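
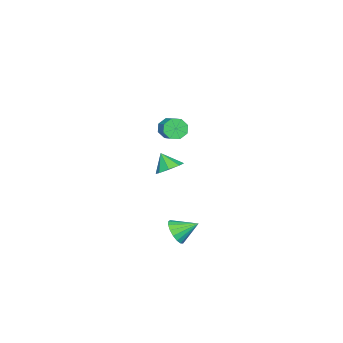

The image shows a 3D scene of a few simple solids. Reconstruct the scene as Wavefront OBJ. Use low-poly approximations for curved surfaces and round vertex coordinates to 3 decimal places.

v -4.215 -4.235 0.728
v -3.84 -4.845 1.148
v -3.109 -4.035 1.672
v -3.485 -3.425 1.252
v -3.564 -4.73 0.587
v -2.834 -3.92 1.111
v -3.67 -4.326 0.109
v -2.94 -3.516 0.633
v -4.095 -3.868 -0.007
v -3.365 -3.058 0.517
v -4.591 -3.625 0.308
v -3.86 -2.815 0.832
v -4.866 -3.74 0.869
v -4.136 -2.93 1.393
v -4.76 -4.144 1.347
v -4.03 -3.334 1.871
v -4.335 -4.602 1.463
v -3.605 -3.792 1.987
v 4.066 0.38 2.736
v 4.921 0.175 2.757
v 3.874 -0.32 3.704
v 4.778 0.722 3.124
v 4.217 1.068 3.263
v 3.568 1.011 3.094
v 3.21 0.585 2.715
v 3.354 0.039 2.348
v 3.914 -0.308 2.208
v 4.563 -0.251 2.378
v 4.23 0.868 -2.33
v 4.95 0.873 -1.774
v 3.65 2.012 -1.59
v 5.066 1.141 -2.098
v 4.99 1.347 -2.474
v 4.74 1.443 -2.818
v 4.373 1.407 -3.05
v 3.973 1.248 -3.117
v 3.632 1.002 -3.003
v 3.428 0.725 -2.736
v 3.407 0.481 -2.376
v 3.575 0.326 -2.005
v 3.893 0.295 -1.709
v 4.288 0.396 -1.555
v 4.669 0.604 -1.578
f 2 1 5
f 2 5 3
f 3 5 6
f 3 6 4
f 5 1 7
f 5 7 6
f 6 7 8
f 6 8 4
f 7 1 9
f 7 9 8
f 8 9 10
f 8 10 4
f 9 1 11
f 9 11 10
f 10 11 12
f 10 12 4
f 11 1 13
f 11 13 12
f 12 13 14
f 12 14 4
f 13 1 15
f 13 15 14
f 14 15 16
f 14 16 4
f 15 1 17
f 15 17 16
f 16 17 18
f 16 18 4
f 17 1 2
f 17 2 18
f 18 2 3
f 18 3 4
f 20 19 22
f 20 22 21
f 22 19 23
f 22 23 21
f 23 19 24
f 23 24 21
f 24 19 25
f 24 25 21
f 25 19 26
f 25 26 21
f 26 19 27
f 26 27 21
f 27 19 28
f 27 28 21
f 28 19 20
f 28 20 21
f 30 29 32
f 30 32 31
f 32 29 33
f 32 33 31
f 33 29 34
f 33 34 31
f 34 29 35
f 34 35 31
f 35 29 36
f 35 36 31
f 36 29 37
f 36 37 31
f 37 29 38
f 37 38 31
f 38 29 39
f 38 39 31
f 39 29 40
f 39 40 31
f 40 29 41
f 40 41 31
f 41 29 42
f 41 42 31
f 42 29 43
f 42 43 31
f 43 29 30
f 43 30 31



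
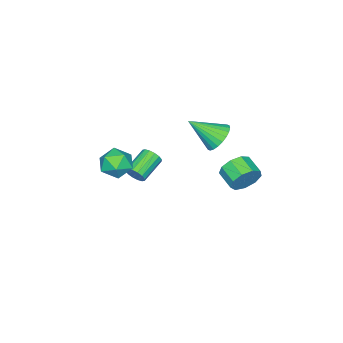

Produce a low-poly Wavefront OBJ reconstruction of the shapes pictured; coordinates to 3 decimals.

v -2.883 1.626 -3.77
v -2.392 1.679 -3.006
v -2.846 0.686 -2.645
v -3.337 0.634 -3.41
v -2.941 1.96 -2.926
v -3.396 0.967 -2.565
v -3.464 2.085 -3.24
v -3.918 1.092 -2.88
v -3.714 1.995 -3.803
v -4.169 1.002 -3.443
v -3.576 1.733 -4.351
v -4.03 0.74 -3.99
v -3.113 1.421 -4.626
v -3.567 0.428 -4.266
v -2.543 1.205 -4.502
v -2.997 0.212 -4.141
v -2.131 1.187 -4.035
v -2.586 0.194 -3.674
v -2.072 1.374 -3.444
v -2.526 0.381 -3.083
v 2.423 -1.532 0.198
v 3.097 -0.952 -0.093
v 3.363 -2.708 0.033
v 4.037 -2.128 -0.258
v 3.755 -2.106 0.634
v 3.174 -1.38 0.736
v 3.286 -2.28 -0.796
v 2.705 -1.554 -0.694
v 3.631 -1.415 -0.708
v 3.92 -1.307 0.176
v 2.54 -2.353 -0.236
v 2.829 -2.245 0.648
v -3.016 -0.139 -1.36
v -2.238 -0.118 -1.852
v -2.244 -1.461 -0.2
v -2.173 0.136 -1.607
v -2.236 0.348 -1.324
v -2.418 0.485 -1.046
v -2.69 0.528 -0.817
v -3.013 0.469 -0.67
v -3.335 0.317 -0.628
v -3.609 0.096 -0.698
v -3.793 -0.161 -0.868
v -3.858 -0.415 -1.114
v -3.795 -0.627 -1.397
v -3.614 -0.764 -1.674
v -3.341 -0.807 -1.904
v -3.019 -0.748 -2.051
v -2.696 -0.596 -2.092
v -2.422 -0.375 -2.023
v 0.393 -2.827 -3.26
v 0.596 -2.515 -2.802
v -0.81 -2.482 -2.201
v -1.013 -2.793 -2.66
v 0.513 -2.307 -3.009
v -0.894 -2.273 -2.408
v 0.398 -2.237 -3.283
v -1.009 -2.204 -2.682
v 0.281 -2.326 -3.551
v -1.126 -2.292 -2.95
v 0.195 -2.549 -3.741
v -1.212 -2.515 -3.14
v 0.161 -2.846 -3.803
v -1.245 -2.813 -3.202
v 0.19 -3.138 -3.719
v -1.216 -3.105 -3.118
v 0.274 -3.347 -3.512
v -1.133 -3.313 -2.911
v 0.389 -3.416 -3.238
v -1.018 -3.383 -2.637
v 0.506 -3.328 -2.97
v -0.901 -3.294 -2.369
v 0.592 -3.105 -2.78
v -0.815 -3.071 -2.179
v 0.625 -2.807 -2.718
v -0.781 -2.774 -2.117
f 2 1 5
f 2 5 3
f 3 5 6
f 3 6 4
f 5 1 7
f 5 7 6
f 6 7 8
f 6 8 4
f 7 1 9
f 7 9 8
f 8 9 10
f 8 10 4
f 9 1 11
f 9 11 10
f 10 11 12
f 10 12 4
f 11 1 13
f 11 13 12
f 12 13 14
f 12 14 4
f 13 1 15
f 13 15 14
f 14 15 16
f 14 16 4
f 15 1 17
f 15 17 16
f 16 17 18
f 16 18 4
f 17 1 19
f 17 19 18
f 18 19 20
f 18 20 4
f 19 1 2
f 19 2 20
f 20 2 3
f 20 3 4
f 21 32 26
f 21 26 22
f 21 22 28
f 21 28 31
f 21 31 32
f 22 26 30
f 26 32 25
f 32 31 23
f 31 28 27
f 28 22 29
f 24 30 25
f 24 25 23
f 24 23 27
f 24 27 29
f 24 29 30
f 25 30 26
f 23 25 32
f 27 23 31
f 29 27 28
f 30 29 22
f 34 33 36
f 34 36 35
f 36 33 37
f 36 37 35
f 37 33 38
f 37 38 35
f 38 33 39
f 38 39 35
f 39 33 40
f 39 40 35
f 40 33 41
f 40 41 35
f 41 33 42
f 41 42 35
f 42 33 43
f 42 43 35
f 43 33 44
f 43 44 35
f 44 33 45
f 44 45 35
f 45 33 46
f 45 46 35
f 46 33 47
f 46 47 35
f 47 33 48
f 47 48 35
f 48 33 49
f 48 49 35
f 49 33 50
f 49 50 35
f 50 33 34
f 50 34 35
f 52 51 55
f 52 55 53
f 53 55 56
f 53 56 54
f 55 51 57
f 55 57 56
f 56 57 58
f 56 58 54
f 57 51 59
f 57 59 58
f 58 59 60
f 58 60 54
f 59 51 61
f 59 61 60
f 60 61 62
f 60 62 54
f 61 51 63
f 61 63 62
f 62 63 64
f 62 64 54
f 63 51 65
f 63 65 64
f 64 65 66
f 64 66 54
f 65 51 67
f 65 67 66
f 66 67 68
f 66 68 54
f 67 51 69
f 67 69 68
f 68 69 70
f 68 70 54
f 69 51 71
f 69 71 70
f 70 71 72
f 70 72 54
f 71 51 73
f 71 73 72
f 72 73 74
f 72 74 54
f 73 51 75
f 73 75 74
f 74 75 76
f 74 76 54
f 75 51 52
f 75 52 76
f 76 52 53
f 76 53 54



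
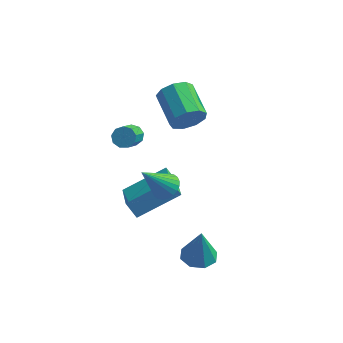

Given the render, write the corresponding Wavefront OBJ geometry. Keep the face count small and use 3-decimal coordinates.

v 0.512 -3.326 -0.268
v 1.066 -3.648 -0.108
v -0.312 -4.034 1.168
v 1.098 -3.426 0.019
v 1.041 -3.19 0.103
v 0.903 -2.974 0.13
v 0.706 -2.812 0.097
v 0.479 -2.728 0.008
v 0.257 -2.735 -0.123
v 0.074 -2.832 -0.276
v -0.042 -3.005 -0.427
v -0.074 -3.226 -0.555
v -0.017 -3.463 -0.639
v 0.121 -3.679 -0.666
v 0.318 -3.841 -0.633
v 0.545 -3.925 -0.544
v 0.767 -3.918 -0.413
v 0.949 -3.82 -0.26
v -0.744 -3.344 -2.747
v -1.252 -3.203 -2.043
v -1.339 -1.823 -3.481
v -1.847 -1.682 -2.776
v 0.867 -2.258 -1.804
v 0.359 -2.117 -1.099
v 0.272 -0.737 -2.537
v -0.236 -0.596 -1.833
v 0.383 0.738 0.392
v 0.847 0.788 1.102
v -0.12 2.132 1.639
v -0.583 2.082 0.928
v 1.081 1.122 0.688
v 0.115 2.466 1.225
v 0.989 1.276 0.135
v 0.023 2.62 0.672
v 0.613 1.179 -0.298
v -0.353 2.523 0.239
v 0.13 0.875 -0.408
v -0.837 2.219 0.129
v -0.235 0.507 -0.144
v -1.201 1.851 0.392
v -0.311 0.248 0.37
v -1.277 1.591 0.907
v -0.062 0.217 0.895
v -1.028 1.561 1.432
v 0.396 0.431 1.184
v -0.571 1.774 1.721
v -1.669 -0.789 0.243
v -1.167 -0.894 0.107
v -1.15 -2.096 1.101
v -1.651 -1.991 1.237
v -1.175 -0.663 0.387
v -1.157 -1.865 1.381
v -1.413 -0.491 0.599
v -1.395 -1.693 1.593
v -1.771 -0.458 0.644
v -1.753 -1.661 1.639
v -2.082 -0.581 0.502
v -2.064 -1.783 1.496
v -2.199 -0.8 0.239
v -2.181 -2.002 1.233
v -2.068 -1.015 -0.023
v -2.05 -2.217 0.971
v -1.751 -1.123 -0.16
v -1.733 -2.325 0.834
v -1.395 -1.076 -0.109
v -1.377 -2.278 0.885
v 1.983 -3.638 -4.368
v 2.654 -3.205 -4.409
v 2.097 -3.662 -2.732
v 2.152 -2.856 -4.369
v 1.551 -2.966 -4.328
v 1.203 -3.469 -4.311
v 1.311 -4.071 -4.327
v 1.813 -4.42 -4.367
v 2.414 -4.311 -4.408
v 2.763 -3.807 -4.425
f 2 1 4
f 2 4 3
f 4 1 5
f 4 5 3
f 5 1 6
f 5 6 3
f 6 1 7
f 6 7 3
f 7 1 8
f 7 8 3
f 8 1 9
f 8 9 3
f 9 1 10
f 9 10 3
f 10 1 11
f 10 11 3
f 11 1 12
f 11 12 3
f 12 1 13
f 12 13 3
f 13 1 14
f 13 14 3
f 14 1 15
f 14 15 3
f 15 1 16
f 15 16 3
f 16 1 17
f 16 17 3
f 17 1 18
f 17 18 3
f 18 1 2
f 18 2 3
f 20 22 19
f 23 20 19
f 19 22 21
f 21 23 19
f 20 26 22
f 24 20 23
f 24 26 20
f 22 26 21
f 25 23 21
f 21 26 25
f 25 24 23
f 26 24 25
f 28 27 31
f 28 31 29
f 29 31 32
f 29 32 30
f 31 27 33
f 31 33 32
f 32 33 34
f 32 34 30
f 33 27 35
f 33 35 34
f 34 35 36
f 34 36 30
f 35 27 37
f 35 37 36
f 36 37 38
f 36 38 30
f 37 27 39
f 37 39 38
f 38 39 40
f 38 40 30
f 39 27 41
f 39 41 40
f 40 41 42
f 40 42 30
f 41 27 43
f 41 43 42
f 42 43 44
f 42 44 30
f 43 27 45
f 43 45 44
f 44 45 46
f 44 46 30
f 45 27 28
f 45 28 46
f 46 28 29
f 46 29 30
f 48 47 51
f 48 51 49
f 49 51 52
f 49 52 50
f 51 47 53
f 51 53 52
f 52 53 54
f 52 54 50
f 53 47 55
f 53 55 54
f 54 55 56
f 54 56 50
f 55 47 57
f 55 57 56
f 56 57 58
f 56 58 50
f 57 47 59
f 57 59 58
f 58 59 60
f 58 60 50
f 59 47 61
f 59 61 60
f 60 61 62
f 60 62 50
f 61 47 63
f 61 63 62
f 62 63 64
f 62 64 50
f 63 47 65
f 63 65 64
f 64 65 66
f 64 66 50
f 65 47 48
f 65 48 66
f 66 48 49
f 66 49 50
f 68 67 70
f 68 70 69
f 70 67 71
f 70 71 69
f 71 67 72
f 71 72 69
f 72 67 73
f 72 73 69
f 73 67 74
f 73 74 69
f 74 67 75
f 74 75 69
f 75 67 76
f 75 76 69
f 76 67 68
f 76 68 69



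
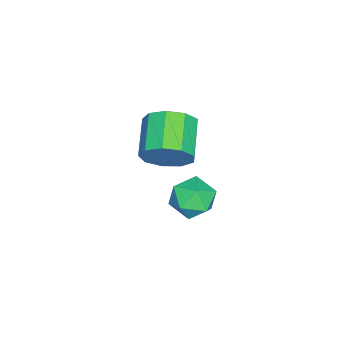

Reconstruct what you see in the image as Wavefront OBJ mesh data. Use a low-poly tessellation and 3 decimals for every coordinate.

v -1.885 -2.886 1.432
v -1.395 -3.55 2.081
v -2.925 -3.998 2.778
v -3.415 -3.334 2.128
v -1.446 -2.901 2.385
v -2.976 -3.349 3.082
v -1.703 -2.246 2.243
v -3.233 -2.693 2.94
v -2.044 -1.89 1.722
v -3.575 -2.337 2.418
v -2.311 -2 1.064
v -3.842 -2.448 1.761
v -2.379 -2.525 0.578
v -3.909 -2.973 1.275
v -2.215 -3.219 0.492
v -3.746 -3.667 1.189
v -1.897 -3.757 0.845
v -3.427 -4.205 1.542
v -1.573 -3.888 1.473
v -3.103 -4.336 2.17
v 0.875 0.008 3.108
v 1.743 -0.032 2.792
v 0.697 -1.448 2.808
v 1.565 -1.488 2.492
v 1.407 -1.361 3.394
v 1.517 -0.461 3.58
v 0.923 -1.019 2.02
v 1.033 -0.119 2.206
v 1.773 -0.667 2.119
v 2.072 -0.879 2.969
v 0.368 -0.601 2.631
v 0.667 -0.813 3.481
f 2 1 5
f 2 5 3
f 3 5 6
f 3 6 4
f 5 1 7
f 5 7 6
f 6 7 8
f 6 8 4
f 7 1 9
f 7 9 8
f 8 9 10
f 8 10 4
f 9 1 11
f 9 11 10
f 10 11 12
f 10 12 4
f 11 1 13
f 11 13 12
f 12 13 14
f 12 14 4
f 13 1 15
f 13 15 14
f 14 15 16
f 14 16 4
f 15 1 17
f 15 17 16
f 16 17 18
f 16 18 4
f 17 1 19
f 17 19 18
f 18 19 20
f 18 20 4
f 19 1 2
f 19 2 20
f 20 2 3
f 20 3 4
f 21 32 26
f 21 26 22
f 21 22 28
f 21 28 31
f 21 31 32
f 22 26 30
f 26 32 25
f 32 31 23
f 31 28 27
f 28 22 29
f 24 30 25
f 24 25 23
f 24 23 27
f 24 27 29
f 24 29 30
f 25 30 26
f 23 25 32
f 27 23 31
f 29 27 28
f 30 29 22



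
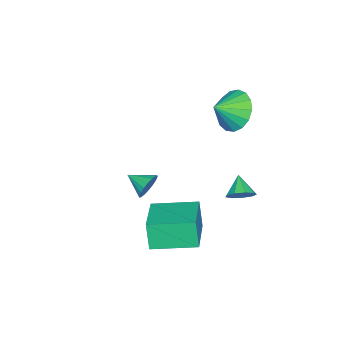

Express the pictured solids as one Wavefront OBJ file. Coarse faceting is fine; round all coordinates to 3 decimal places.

v 2.053 1.458 -3.26
v 1.832 1.193 -1.965
v 1.244 3.272 -3.027
v 1.022 3.007 -1.732
v 3.978 2.253 -2.768
v 3.756 1.988 -1.473
v 3.168 4.067 -2.535
v 2.947 3.802 -1.24
v -0.174 0.022 -2.82
v 0.174 0.19 -2.26
v -0.226 -1.002 -2.48
v -0.113 0.232 -2.176
v -0.413 0.233 -2.219
v -0.665 0.192 -2.381
v -0.82 0.118 -2.63
v -0.847 0.024 -2.917
v -0.741 -0.07 -3.184
v -0.522 -0.146 -3.379
v -0.235 -0.188 -3.464
v 0.065 -0.189 -3.42
v 0.317 -0.148 -3.258
v 0.472 -0.074 -3.009
v 0.499 0.02 -2.723
v 0.393 0.114 -2.456
v -2.152 3.029 1.813
v -1.852 2.516 0.912
v -1.328 2.471 2.407
v -1.562 2.944 0.913
v -1.408 3.391 1.119
v -1.424 3.756 1.485
v -1.607 3.955 1.926
v -1.915 3.941 2.341
v -2.277 3.719 2.635
v -2.611 3.338 2.741
v -2.84 2.887 2.634
v -2.911 2.469 2.339
v -2.809 2.179 1.924
v -2.556 2.084 1.483
v -2.211 2.205 1.118
v -1.29 3.818 -2.787
v -0.809 3.738 -2.327
v -1.99 3.362 -2.133
v -1.017 4.142 -2.268
v -1.352 4.394 -2.451
v -1.659 4.377 -2.792
v -1.793 4.098 -3.13
v -1.691 3.688 -3.307
v -1.402 3.338 -3.241
v -1.061 3.213 -2.962
v -0.826 3.371 -2.601
f 2 4 1
f 5 2 1
f 1 4 3
f 3 5 1
f 2 8 4
f 6 2 5
f 6 8 2
f 4 8 3
f 7 5 3
f 3 8 7
f 7 6 5
f 8 6 7
f 10 9 12
f 10 12 11
f 12 9 13
f 12 13 11
f 13 9 14
f 13 14 11
f 14 9 15
f 14 15 11
f 15 9 16
f 15 16 11
f 16 9 17
f 16 17 11
f 17 9 18
f 17 18 11
f 18 9 19
f 18 19 11
f 19 9 20
f 19 20 11
f 20 9 21
f 20 21 11
f 21 9 22
f 21 22 11
f 22 9 23
f 22 23 11
f 23 9 24
f 23 24 11
f 24 9 10
f 24 10 11
f 26 25 28
f 26 28 27
f 28 25 29
f 28 29 27
f 29 25 30
f 29 30 27
f 30 25 31
f 30 31 27
f 31 25 32
f 31 32 27
f 32 25 33
f 32 33 27
f 33 25 34
f 33 34 27
f 34 25 35
f 34 35 27
f 35 25 36
f 35 36 27
f 36 25 37
f 36 37 27
f 37 25 38
f 37 38 27
f 38 25 39
f 38 39 27
f 39 25 26
f 39 26 27
f 41 40 43
f 41 43 42
f 43 40 44
f 43 44 42
f 44 40 45
f 44 45 42
f 45 40 46
f 45 46 42
f 46 40 47
f 46 47 42
f 47 40 48
f 47 48 42
f 48 40 49
f 48 49 42
f 49 40 50
f 49 50 42
f 50 40 41
f 50 41 42



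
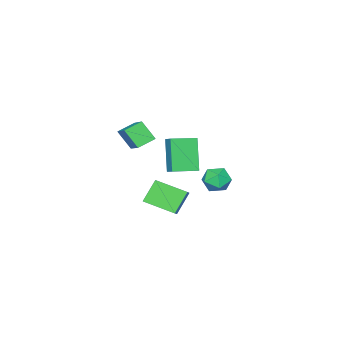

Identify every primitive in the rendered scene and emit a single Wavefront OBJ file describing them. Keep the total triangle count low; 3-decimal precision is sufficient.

v -2.45 -4.65 -1.781
v -1.744 -4.206 -1.229
v -3.068 -2.967 -2.345
v -2.363 -2.523 -1.793
v -1.477 -4.697 -2.987
v -0.772 -4.253 -2.435
v -2.096 -3.014 -3.551
v -1.39 -2.57 -2.999
v -0.302 -0.4 1.505
v -1.037 -1.13 3.297
v 0.039 0.231 1.902
v -0.696 -0.499 3.694
v 0.896 -1.161 1.686
v 0.161 -1.891 3.478
v 1.237 -0.53 2.083
v 0.502 -1.26 3.875
v 1.075 -3.409 2.649
v 1.188 -4.211 3.654
v 0.188 -3.023 3.057
v 0.301 -3.824 4.062
v 2.199 -1.936 3.698
v 2.312 -2.737 4.703
v 1.312 -1.549 4.106
v 1.425 -2.351 5.111
v -3.326 -1.205 -0.398
v -2.839 -1.755 -0.924
v -4.501 -1.445 -1.236
v -4.014 -1.995 -1.762
v -4.218 -2.242 -0.917
v -3.492 -2.094 -0.399
v -3.848 -1.106 -1.761
v -3.122 -0.958 -1.243
v -3.161 -1.693 -1.767
v -3.39 -2.396 -1.246
v -3.95 -0.804 -0.914
v -4.179 -1.507 -0.393
f 2 4 1
f 5 2 1
f 1 4 3
f 3 5 1
f 2 8 4
f 6 2 5
f 6 8 2
f 4 8 3
f 7 5 3
f 3 8 7
f 7 6 5
f 8 6 7
f 10 12 9
f 13 10 9
f 9 12 11
f 11 13 9
f 10 16 12
f 14 10 13
f 14 16 10
f 12 16 11
f 15 13 11
f 11 16 15
f 15 14 13
f 16 14 15
f 18 20 17
f 21 18 17
f 17 20 19
f 19 21 17
f 18 24 20
f 22 18 21
f 22 24 18
f 20 24 19
f 23 21 19
f 19 24 23
f 23 22 21
f 24 22 23
f 25 36 30
f 25 30 26
f 25 26 32
f 25 32 35
f 25 35 36
f 26 30 34
f 30 36 29
f 36 35 27
f 35 32 31
f 32 26 33
f 28 34 29
f 28 29 27
f 28 27 31
f 28 31 33
f 28 33 34
f 29 34 30
f 27 29 36
f 31 27 35
f 33 31 32
f 34 33 26



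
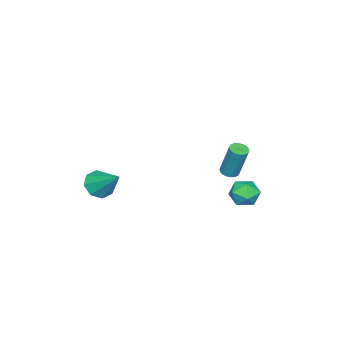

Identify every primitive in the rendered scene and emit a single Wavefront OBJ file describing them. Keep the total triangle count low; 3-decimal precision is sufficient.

v 0.768 2.9 0.681
v 1.026 3.335 0.522
v 1.19 3.954 2.48
v 0.932 3.52 2.639
v 0.8 3.404 0.519
v 0.965 4.023 2.477
v 0.568 3.373 0.548
v 0.733 3.992 2.506
v 0.376 3.249 0.604
v 0.54 3.868 2.562
v 0.261 3.055 0.675
v 0.425 3.674 2.632
v 0.247 2.831 0.747
v 0.411 3.45 2.705
v 0.335 2.621 0.806
v 0.5 3.24 2.764
v 0.51 2.466 0.84
v 0.674 3.085 2.798
v 0.735 2.397 0.843
v 0.9 3.016 2.801
v 0.967 2.428 0.814
v 1.132 3.047 2.772
v 1.16 2.552 0.758
v 1.324 3.171 2.716
v 1.275 2.746 0.688
v 1.439 3.365 2.645
v 1.289 2.97 0.615
v 1.453 3.589 2.573
v 1.2 3.18 0.556
v 1.365 3.799 2.514
v 2.037 -4.195 -1.726
v 2.515 -3.75 -2.431
v 2.603 -2.625 -0.354
v 1.813 -3.535 -2.387
v 1.243 -3.707 -1.957
v 1.138 -4.164 -1.391
v 1.56 -4.639 -1.022
v 2.262 -4.854 -1.065
v 2.832 -4.682 -1.496
v 2.937 -4.225 -2.062
v -2.053 2.907 -1.678
v -1.531 3.641 -2.005
v -1.149 1.919 -2.455
v -0.627 2.653 -2.782
v -0.595 2.417 -1.855
v -1.153 3.028 -1.375
v -1.527 2.532 -3.085
v -2.085 3.143 -2.605
v -1.207 3.409 -2.874
v -0.63 3.338 -2.114
v -2.05 2.222 -2.346
v -1.473 2.151 -1.586
f 2 1 5
f 2 5 3
f 3 5 6
f 3 6 4
f 5 1 7
f 5 7 6
f 6 7 8
f 6 8 4
f 7 1 9
f 7 9 8
f 8 9 10
f 8 10 4
f 9 1 11
f 9 11 10
f 10 11 12
f 10 12 4
f 11 1 13
f 11 13 12
f 12 13 14
f 12 14 4
f 13 1 15
f 13 15 14
f 14 15 16
f 14 16 4
f 15 1 17
f 15 17 16
f 16 17 18
f 16 18 4
f 17 1 19
f 17 19 18
f 18 19 20
f 18 20 4
f 19 1 21
f 19 21 20
f 20 21 22
f 20 22 4
f 21 1 23
f 21 23 22
f 22 23 24
f 22 24 4
f 23 1 25
f 23 25 24
f 24 25 26
f 24 26 4
f 25 1 27
f 25 27 26
f 26 27 28
f 26 28 4
f 27 1 29
f 27 29 28
f 28 29 30
f 28 30 4
f 29 1 2
f 29 2 30
f 30 2 3
f 30 3 4
f 32 31 34
f 32 34 33
f 34 31 35
f 34 35 33
f 35 31 36
f 35 36 33
f 36 31 37
f 36 37 33
f 37 31 38
f 37 38 33
f 38 31 39
f 38 39 33
f 39 31 40
f 39 40 33
f 40 31 32
f 40 32 33
f 41 52 46
f 41 46 42
f 41 42 48
f 41 48 51
f 41 51 52
f 42 46 50
f 46 52 45
f 52 51 43
f 51 48 47
f 48 42 49
f 44 50 45
f 44 45 43
f 44 43 47
f 44 47 49
f 44 49 50
f 45 50 46
f 43 45 52
f 47 43 51
f 49 47 48
f 50 49 42



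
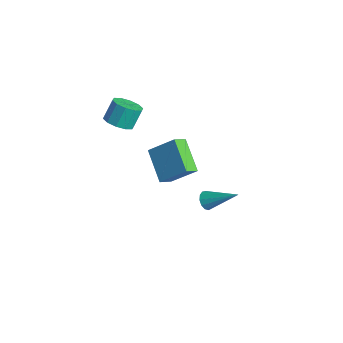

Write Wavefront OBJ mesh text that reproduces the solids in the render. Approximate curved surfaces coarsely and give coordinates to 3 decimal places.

v -3.36 -3.584 2.716
v -2.573 -3.189 2.588
v -2.733 -2.502 3.715
v -3.52 -2.896 3.844
v -2.959 -2.881 2.345
v -3.119 -2.194 3.473
v -3.498 -2.842 2.244
v -3.659 -2.155 3.372
v -3.985 -3.086 2.324
v -4.145 -2.399 3.451
v -4.232 -3.52 2.553
v -4.393 -2.833 3.681
v -4.147 -3.978 2.845
v -4.307 -3.291 3.972
v -3.761 -4.286 3.087
v -3.921 -3.599 4.215
v -3.221 -4.325 3.188
v -3.382 -3.638 4.316
v -2.735 -4.081 3.109
v -2.895 -3.394 4.236
v -2.487 -3.647 2.879
v -2.648 -2.96 4.007
v -1.988 -1.134 -2.561
v -1.795 -1.972 -2.031
v -3.8 -0.803 -1.377
v -3.607 -1.64 -0.847
v -0.953 -0.08 -1.273
v -0.76 -0.917 -0.743
v -2.765 0.252 -0.089
v -2.572 -0.586 0.441
v 3.12 -2.068 0.601
v 3.553 -2.429 0.427
v 4.46 -0.992 1.699
v 3.54 -2.184 0.203
v 3.393 -1.902 0.105
v 3.16 -1.673 0.164
v 2.914 -1.569 0.362
v 2.734 -1.623 0.636
v 2.676 -1.819 0.899
v 2.759 -2.094 1.066
v 2.956 -2.36 1.086
v 3.206 -2.534 0.952
v 3.428 -2.56 0.706
f 2 1 5
f 2 5 3
f 3 5 6
f 3 6 4
f 5 1 7
f 5 7 6
f 6 7 8
f 6 8 4
f 7 1 9
f 7 9 8
f 8 9 10
f 8 10 4
f 9 1 11
f 9 11 10
f 10 11 12
f 10 12 4
f 11 1 13
f 11 13 12
f 12 13 14
f 12 14 4
f 13 1 15
f 13 15 14
f 14 15 16
f 14 16 4
f 15 1 17
f 15 17 16
f 16 17 18
f 16 18 4
f 17 1 19
f 17 19 18
f 18 19 20
f 18 20 4
f 19 1 21
f 19 21 20
f 20 21 22
f 20 22 4
f 21 1 2
f 21 2 22
f 22 2 3
f 22 3 4
f 24 26 23
f 27 24 23
f 23 26 25
f 25 27 23
f 24 30 26
f 28 24 27
f 28 30 24
f 26 30 25
f 29 27 25
f 25 30 29
f 29 28 27
f 30 28 29
f 32 31 34
f 32 34 33
f 34 31 35
f 34 35 33
f 35 31 36
f 35 36 33
f 36 31 37
f 36 37 33
f 37 31 38
f 37 38 33
f 38 31 39
f 38 39 33
f 39 31 40
f 39 40 33
f 40 31 41
f 40 41 33
f 41 31 42
f 41 42 33
f 42 31 43
f 42 43 33
f 43 31 32
f 43 32 33



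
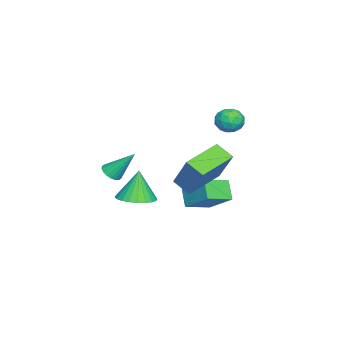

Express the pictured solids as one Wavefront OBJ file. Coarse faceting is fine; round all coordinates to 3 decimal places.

v 1.618 4.134 2.706
v 2.08 3.81 2.25
v 0.92 3.19 2.67
v 1.382 2.866 2.214
v 1.573 2.978 2.905
v 2.004 3.561 2.927
v 0.996 3.439 1.993
v 1.427 4.022 2.015
v 1.695 3.381 1.809
v 2.052 3.096 2.373
v 0.948 3.904 2.547
v 1.305 3.619 3.111
v 1.91 4.055 2.481
v 1.09 2.945 2.439
v 1.202 3.011 2.845
v 1.474 2.82 2.577
v 1.865 3.908 2.879
v 2.137 3.718 2.611
v 1.839 3.229 2.996
v 0.863 3.282 2.309
v 1.135 3.092 2.041
v 1.526 4.18 2.343
v 1.798 3.989 2.075
v 1.161 3.771 1.924
v 1.956 3.612 1.954
v 1.546 3.057 1.933
v 1.319 3.394 1.803
v 1.572 3.737 1.816
v 2.165 3.445 2.285
v 1.755 2.89 2.264
v 1.868 2.955 2.67
v 2.121 3.298 2.683
v 1.939 3.192 2.026
v 1.245 4.11 2.656
v 0.835 3.555 2.635
v 0.879 3.702 2.237
v 1.132 4.045 2.25
v 1.454 3.943 2.987
v 1.044 3.388 2.966
v 1.428 3.263 3.104
v 1.681 3.606 3.117
v 1.061 3.808 2.894
v 3.153 -1.476 -0.749
v 3.551 -1.161 -0.986
v 3.067 -0.404 0.529
v 3.341 -1.065 -1.08
v 3.094 -1.051 -1.109
v 2.859 -1.121 -1.067
v 2.682 -1.261 -0.961
v 2.598 -1.443 -0.814
v 2.624 -1.632 -0.653
v 2.755 -1.79 -0.512
v 2.965 -1.886 -0.418
v 3.212 -1.901 -0.389
v 3.448 -1.831 -0.431
v 3.625 -1.691 -0.537
v 3.708 -1.508 -0.684
v 3.682 -1.319 -0.845
v 4.22 2.464 -0.981
v 3.943 1.649 -0.454
v 2.454 3.318 -0.587
v 2.178 2.502 -0.06
v 5.002 3.298 0.72
v 4.726 2.482 1.247
v 3.237 4.151 1.114
v 2.96 3.336 1.641
v -0.264 0.766 -3.134
v 0.368 2.019 -2.072
v -1.286 1.652 -3.569
v -0.653 2.904 -2.507
v 0.413 1.136 -3.973
v 1.046 2.388 -2.911
v -0.608 2.021 -4.408
v 0.024 3.274 -3.346
v 2.075 -0.695 -2.836
v 2.952 -0.336 -2.628
v 1.685 -0.665 -1.244
v 2.753 -0.019 -2.683
v 2.452 0.196 -2.761
v 2.092 0.275 -2.85
v 1.731 0.206 -2.938
v 1.421 0 -3.009
v 1.211 -0.311 -3.055
v 1.133 -0.681 -3.067
v 1.198 -1.053 -3.044
v 1.396 -1.371 -2.99
v 1.698 -1.586 -2.912
v 2.057 -1.665 -2.822
v 2.419 -1.596 -2.735
v 2.729 -1.39 -2.663
v 2.939 -1.079 -2.618
v 3.017 -0.709 -2.606
f 1 38 17
f 38 12 41
f 17 41 6
f 38 41 17
f 1 17 13
f 17 6 18
f 13 18 2
f 17 18 13
f 1 13 22
f 13 2 23
f 22 23 8
f 13 23 22
f 1 22 34
f 22 8 37
f 34 37 11
f 22 37 34
f 1 34 38
f 34 11 42
f 38 42 12
f 34 42 38
f 2 18 29
f 18 6 32
f 29 32 10
f 18 32 29
f 6 41 19
f 41 12 40
f 19 40 5
f 41 40 19
f 12 42 39
f 42 11 35
f 39 35 3
f 42 35 39
f 11 37 36
f 37 8 24
f 36 24 7
f 37 24 36
f 8 23 28
f 23 2 25
f 28 25 9
f 23 25 28
f 4 30 16
f 30 10 31
f 16 31 5
f 30 31 16
f 4 16 14
f 16 5 15
f 14 15 3
f 16 15 14
f 4 14 21
f 14 3 20
f 21 20 7
f 14 20 21
f 4 21 26
f 21 7 27
f 26 27 9
f 21 27 26
f 4 26 30
f 26 9 33
f 30 33 10
f 26 33 30
f 5 31 19
f 31 10 32
f 19 32 6
f 31 32 19
f 3 15 39
f 15 5 40
f 39 40 12
f 15 40 39
f 7 20 36
f 20 3 35
f 36 35 11
f 20 35 36
f 9 27 28
f 27 7 24
f 28 24 8
f 27 24 28
f 10 33 29
f 33 9 25
f 29 25 2
f 33 25 29
f 44 43 46
f 44 46 45
f 46 43 47
f 46 47 45
f 47 43 48
f 47 48 45
f 48 43 49
f 48 49 45
f 49 43 50
f 49 50 45
f 50 43 51
f 50 51 45
f 51 43 52
f 51 52 45
f 52 43 53
f 52 53 45
f 53 43 54
f 53 54 45
f 54 43 55
f 54 55 45
f 55 43 56
f 55 56 45
f 56 43 57
f 56 57 45
f 57 43 58
f 57 58 45
f 58 43 44
f 58 44 45
f 60 62 59
f 63 60 59
f 59 62 61
f 61 63 59
f 60 66 62
f 64 60 63
f 64 66 60
f 62 66 61
f 65 63 61
f 61 66 65
f 65 64 63
f 66 64 65
f 68 70 67
f 71 68 67
f 67 70 69
f 69 71 67
f 68 74 70
f 72 68 71
f 72 74 68
f 70 74 69
f 73 71 69
f 69 74 73
f 73 72 71
f 74 72 73
f 76 75 78
f 76 78 77
f 78 75 79
f 78 79 77
f 79 75 80
f 79 80 77
f 80 75 81
f 80 81 77
f 81 75 82
f 81 82 77
f 82 75 83
f 82 83 77
f 83 75 84
f 83 84 77
f 84 75 85
f 84 85 77
f 85 75 86
f 85 86 77
f 86 75 87
f 86 87 77
f 87 75 88
f 87 88 77
f 88 75 89
f 88 89 77
f 89 75 90
f 89 90 77
f 90 75 91
f 90 91 77
f 91 75 92
f 91 92 77
f 92 75 76
f 92 76 77



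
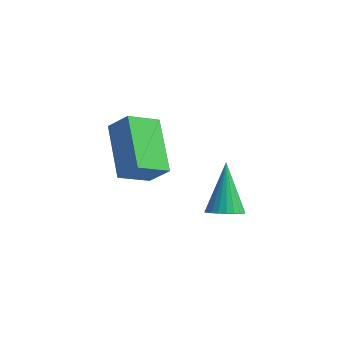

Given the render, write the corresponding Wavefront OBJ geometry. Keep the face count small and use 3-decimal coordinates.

v -2.068 0.67 -4.605
v -2.867 -0.141 -3.899
v -3.013 2.349 -3.744
v -3.812 1.537 -3.037
v -1.368 0.663 -3.823
v -2.167 -0.149 -3.116
v -2.313 2.341 -2.961
v -3.112 1.53 -2.255
v 0.937 -0.733 -3.867
v 1.539 -0.518 -3.9
v 0.563 0.513 -2.553
v 1.426 -0.374 -4.069
v 1.239 -0.283 -4.208
v 1.006 -0.262 -4.295
v 0.762 -0.312 -4.316
v 0.545 -0.426 -4.27
v 0.388 -0.587 -4.162
v 0.314 -0.771 -4.009
v 0.335 -0.948 -3.835
v 0.448 -1.093 -3.665
v 0.635 -1.183 -3.527
v 0.868 -1.205 -3.44
v 1.112 -1.155 -3.418
v 1.329 -1.04 -3.465
v 1.486 -0.879 -3.573
v 1.56 -0.696 -3.726
f 2 4 1
f 5 2 1
f 1 4 3
f 3 5 1
f 2 8 4
f 6 2 5
f 6 8 2
f 4 8 3
f 7 5 3
f 3 8 7
f 7 6 5
f 8 6 7
f 10 9 12
f 10 12 11
f 12 9 13
f 12 13 11
f 13 9 14
f 13 14 11
f 14 9 15
f 14 15 11
f 15 9 16
f 15 16 11
f 16 9 17
f 16 17 11
f 17 9 18
f 17 18 11
f 18 9 19
f 18 19 11
f 19 9 20
f 19 20 11
f 20 9 21
f 20 21 11
f 21 9 22
f 21 22 11
f 22 9 23
f 22 23 11
f 23 9 24
f 23 24 11
f 24 9 25
f 24 25 11
f 25 9 26
f 25 26 11
f 26 9 10
f 26 10 11



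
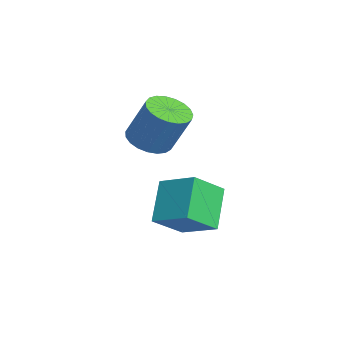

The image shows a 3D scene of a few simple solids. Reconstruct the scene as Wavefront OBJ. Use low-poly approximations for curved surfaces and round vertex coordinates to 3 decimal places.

v 2.577 -3.481 -3.15
v 1.199 -2.945 -1.701
v 1.962 -2.19 -4.211
v 0.585 -1.654 -2.761
v 3.775 -2.326 -2.439
v 2.398 -1.79 -0.989
v 3.161 -1.035 -3.499
v 1.783 -0.499 -2.05
v -1.817 -2.877 -0.794
v -0.879 -2.692 -1.177
v -0.245 -1.958 0.731
v -1.183 -2.143 1.114
v -1.081 -2.322 -1.252
v -0.447 -1.587 0.655
v -1.41 -2.048 -1.248
v -0.776 -1.313 0.659
v -1.809 -1.917 -1.166
v -1.175 -1.183 0.741
v -2.21 -1.952 -1.019
v -1.576 -1.218 0.888
v -2.543 -2.147 -0.833
v -1.909 -1.413 1.074
v -2.75 -2.469 -0.641
v -2.116 -1.735 1.267
v -2.796 -2.861 -0.475
v -2.162 -2.127 1.433
v -2.673 -3.256 -0.364
v -2.039 -2.521 1.544
v -2.401 -3.585 -0.327
v -1.768 -2.851 1.581
v -2.029 -3.792 -0.371
v -1.395 -3.058 1.536
v -1.62 -3.841 -0.488
v -0.986 -3.107 1.419
v -1.245 -3.723 -0.658
v -0.611 -2.989 1.249
v -0.969 -3.459 -0.852
v -0.335 -2.725 1.056
v -0.839 -3.094 -1.035
v -0.206 -2.36 0.872
f 2 4 1
f 5 2 1
f 1 4 3
f 3 5 1
f 2 8 4
f 6 2 5
f 6 8 2
f 4 8 3
f 7 5 3
f 3 8 7
f 7 6 5
f 8 6 7
f 10 9 13
f 10 13 11
f 11 13 14
f 11 14 12
f 13 9 15
f 13 15 14
f 14 15 16
f 14 16 12
f 15 9 17
f 15 17 16
f 16 17 18
f 16 18 12
f 17 9 19
f 17 19 18
f 18 19 20
f 18 20 12
f 19 9 21
f 19 21 20
f 20 21 22
f 20 22 12
f 21 9 23
f 21 23 22
f 22 23 24
f 22 24 12
f 23 9 25
f 23 25 24
f 24 25 26
f 24 26 12
f 25 9 27
f 25 27 26
f 26 27 28
f 26 28 12
f 27 9 29
f 27 29 28
f 28 29 30
f 28 30 12
f 29 9 31
f 29 31 30
f 30 31 32
f 30 32 12
f 31 9 33
f 31 33 32
f 32 33 34
f 32 34 12
f 33 9 35
f 33 35 34
f 34 35 36
f 34 36 12
f 35 9 37
f 35 37 36
f 36 37 38
f 36 38 12
f 37 9 39
f 37 39 38
f 38 39 40
f 38 40 12
f 39 9 10
f 39 10 40
f 40 10 11
f 40 11 12



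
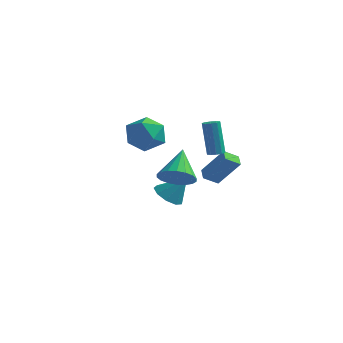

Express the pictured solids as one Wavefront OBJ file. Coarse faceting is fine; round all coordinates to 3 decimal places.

v 2.974 1.141 1.558
v 3.443 0.953 1.684
v 2.974 1.212 3.808
v 2.506 1.399 3.682
v 3.469 1.272 1.651
v 3 1.53 3.775
v 3.306 1.54 1.583
v 2.838 1.799 3.706
v 3.017 1.656 1.505
v 2.548 1.915 3.628
v 2.711 1.575 1.447
v 2.243 1.834 3.571
v 2.506 1.328 1.432
v 2.037 1.587 3.556
v 2.48 1.01 1.465
v 2.011 1.268 3.589
v 2.642 0.741 1.534
v 2.174 1 3.657
v 2.932 0.625 1.612
v 2.463 0.884 3.735
v 3.237 0.706 1.669
v 2.769 0.965 3.793
v -1.514 3.691 -3.52
v -0.704 3.842 -4.121
v -0.526 4.129 -2.08
v -1.065 4.435 -4.054
v -1.636 4.68 -3.737
v -2.15 4.463 -3.318
v -2.366 3.884 -2.993
v -2.184 3.215 -2.915
v -1.688 2.769 -3.12
v -1.111 2.754 -3.512
v -0.722 3.178 -3.907
v 0.087 -2.196 3.893
v 0.873 -2.35 2.946
v 1.127 -3.53 4.974
v 1.913 -3.684 4.027
v 1.898 -2.613 4.652
v 1.255 -1.788 3.984
v 0.745 -4.092 3.936
v 0.102 -3.267 3.268
v 1.28 -3.522 2.972
v 1.992 -2.608 3.415
v 0.008 -3.272 4.505
v 0.72 -2.358 4.948
v 2.592 1.891 -0.464
v 2.016 1.233 0.061
v 3.847 2.089 1.157
v 3.272 1.43 1.682
v 3.048 1.27 -0.742
v 2.473 0.611 -0.217
v 4.304 1.467 0.879
v 3.728 0.809 1.404
v 2.592 -2.456 0.924
v 3.47 -1.896 0.638
v 2.088 -0.924 2.376
v 3.133 -1.725 0.341
v 2.689 -1.699 0.159
v 2.225 -1.823 0.129
v 1.835 -2.073 0.257
v 1.594 -2.398 0.516
v 1.551 -2.735 0.856
v 1.714 -3.016 1.21
v 2.052 -3.187 1.507
v 2.496 -3.212 1.689
v 2.959 -3.088 1.719
v 3.35 -2.839 1.592
v 3.591 -2.514 1.332
v 3.633 -2.177 0.992
f 2 1 5
f 2 5 3
f 3 5 6
f 3 6 4
f 5 1 7
f 5 7 6
f 6 7 8
f 6 8 4
f 7 1 9
f 7 9 8
f 8 9 10
f 8 10 4
f 9 1 11
f 9 11 10
f 10 11 12
f 10 12 4
f 11 1 13
f 11 13 12
f 12 13 14
f 12 14 4
f 13 1 15
f 13 15 14
f 14 15 16
f 14 16 4
f 15 1 17
f 15 17 16
f 16 17 18
f 16 18 4
f 17 1 19
f 17 19 18
f 18 19 20
f 18 20 4
f 19 1 21
f 19 21 20
f 20 21 22
f 20 22 4
f 21 1 2
f 21 2 22
f 22 2 3
f 22 3 4
f 24 23 26
f 24 26 25
f 26 23 27
f 26 27 25
f 27 23 28
f 27 28 25
f 28 23 29
f 28 29 25
f 29 23 30
f 29 30 25
f 30 23 31
f 30 31 25
f 31 23 32
f 31 32 25
f 32 23 33
f 32 33 25
f 33 23 24
f 33 24 25
f 34 45 39
f 34 39 35
f 34 35 41
f 34 41 44
f 34 44 45
f 35 39 43
f 39 45 38
f 45 44 36
f 44 41 40
f 41 35 42
f 37 43 38
f 37 38 36
f 37 36 40
f 37 40 42
f 37 42 43
f 38 43 39
f 36 38 45
f 40 36 44
f 42 40 41
f 43 42 35
f 47 49 46
f 50 47 46
f 46 49 48
f 48 50 46
f 47 53 49
f 51 47 50
f 51 53 47
f 49 53 48
f 52 50 48
f 48 53 52
f 52 51 50
f 53 51 52
f 55 54 57
f 55 57 56
f 57 54 58
f 57 58 56
f 58 54 59
f 58 59 56
f 59 54 60
f 59 60 56
f 60 54 61
f 60 61 56
f 61 54 62
f 61 62 56
f 62 54 63
f 62 63 56
f 63 54 64
f 63 64 56
f 64 54 65
f 64 65 56
f 65 54 66
f 65 66 56
f 66 54 67
f 66 67 56
f 67 54 68
f 67 68 56
f 68 54 69
f 68 69 56
f 69 54 55
f 69 55 56



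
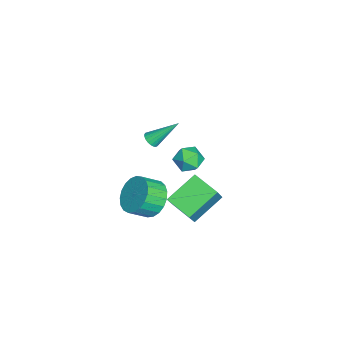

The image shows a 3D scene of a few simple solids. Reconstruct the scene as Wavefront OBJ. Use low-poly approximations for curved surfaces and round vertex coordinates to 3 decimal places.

v 2.383 3.752 -2.15
v 1.57 2.555 -1.685
v 1.202 4.941 -1.152
v 0.389 3.744 -0.687
v 3.291 3.616 -0.913
v 2.478 2.419 -0.448
v 2.11 4.805 0.085
v 1.297 3.608 0.55
v -2.516 0.894 -0.508
v -2.02 0.942 -0.471
v -2.744 2.266 0.788
v -2.065 1.077 -0.622
v -2.188 1.181 -0.753
v -2.368 1.235 -0.842
v -2.574 1.23 -0.873
v -2.769 1.168 -0.841
v -2.921 1.058 -0.752
v -3.003 0.919 -0.62
v -3.001 0.777 -0.468
v -2.915 0.655 -0.324
v -2.76 0.574 -0.211
v -2.563 0.548 -0.15
v -2.358 0.583 -0.15
v -2.18 0.671 -0.213
v -2.061 0.798 -0.326
v 2.041 3.624 2.632
v 2.487 4.22 2.952
v 2.893 2.74 3.088
v 3.339 3.336 3.408
v 2.611 3.164 3.718
v 2.084 3.71 3.436
v 3.296 3.25 2.604
v 2.769 3.796 2.322
v 3.262 3.988 2.935
v 2.839 3.935 3.623
v 2.541 3.025 2.417
v 2.118 2.972 3.105
v 3.675 1.938 0.686
v 4.627 2.371 0.587
v 5.076 1.535 1.255
v 4.125 1.102 1.354
v 4.472 2.571 0.943
v 4.921 1.736 1.611
v 4.18 2.663 1.254
v 4.629 1.828 1.922
v 3.8 2.629 1.467
v 4.249 1.794 2.135
v 3.399 2.475 1.544
v 3.848 1.64 2.212
v 3.045 2.229 1.474
v 3.494 1.394 2.142
v 2.801 1.932 1.267
v 3.25 1.097 1.935
v 2.708 1.636 0.96
v 3.157 0.801 1.628
v 2.782 1.392 0.605
v 3.231 0.557 1.273
v 3.01 1.243 0.264
v 3.46 0.408 0.933
v 3.354 1.214 -0.003
v 3.803 0.378 0.665
v 3.753 1.309 -0.152
v 4.203 0.474 0.516
v 4.139 1.514 -0.155
v 4.588 0.679 0.513
v 4.445 1.792 -0.014
v 4.894 0.957 0.654
v 4.617 2.095 0.249
v 5.066 1.26 0.917
f 2 4 1
f 5 2 1
f 1 4 3
f 3 5 1
f 2 8 4
f 6 2 5
f 6 8 2
f 4 8 3
f 7 5 3
f 3 8 7
f 7 6 5
f 8 6 7
f 10 9 12
f 10 12 11
f 12 9 13
f 12 13 11
f 13 9 14
f 13 14 11
f 14 9 15
f 14 15 11
f 15 9 16
f 15 16 11
f 16 9 17
f 16 17 11
f 17 9 18
f 17 18 11
f 18 9 19
f 18 19 11
f 19 9 20
f 19 20 11
f 20 9 21
f 20 21 11
f 21 9 22
f 21 22 11
f 22 9 23
f 22 23 11
f 23 9 24
f 23 24 11
f 24 9 25
f 24 25 11
f 25 9 10
f 25 10 11
f 26 37 31
f 26 31 27
f 26 27 33
f 26 33 36
f 26 36 37
f 27 31 35
f 31 37 30
f 37 36 28
f 36 33 32
f 33 27 34
f 29 35 30
f 29 30 28
f 29 28 32
f 29 32 34
f 29 34 35
f 30 35 31
f 28 30 37
f 32 28 36
f 34 32 33
f 35 34 27
f 39 38 42
f 39 42 40
f 40 42 43
f 40 43 41
f 42 38 44
f 42 44 43
f 43 44 45
f 43 45 41
f 44 38 46
f 44 46 45
f 45 46 47
f 45 47 41
f 46 38 48
f 46 48 47
f 47 48 49
f 47 49 41
f 48 38 50
f 48 50 49
f 49 50 51
f 49 51 41
f 50 38 52
f 50 52 51
f 51 52 53
f 51 53 41
f 52 38 54
f 52 54 53
f 53 54 55
f 53 55 41
f 54 38 56
f 54 56 55
f 55 56 57
f 55 57 41
f 56 38 58
f 56 58 57
f 57 58 59
f 57 59 41
f 58 38 60
f 58 60 59
f 59 60 61
f 59 61 41
f 60 38 62
f 60 62 61
f 61 62 63
f 61 63 41
f 62 38 64
f 62 64 63
f 63 64 65
f 63 65 41
f 64 38 66
f 64 66 65
f 65 66 67
f 65 67 41
f 66 38 68
f 66 68 67
f 67 68 69
f 67 69 41
f 68 38 39
f 68 39 69
f 69 39 40
f 69 40 41



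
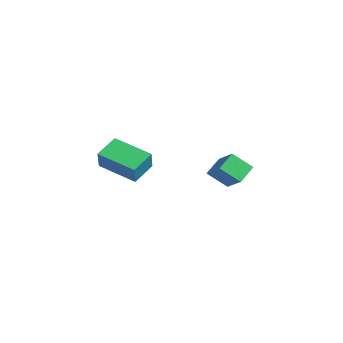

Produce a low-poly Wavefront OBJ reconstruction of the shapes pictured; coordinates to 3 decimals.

v 2.002 1.795 -3.326
v 1.529 2.734 -2.668
v 0.618 1.752 -4.259
v 0.145 2.691 -3.601
v 2.575 2.709 -4.219
v 2.102 3.648 -3.561
v 1.191 2.666 -5.152
v 0.718 3.605 -4.494
v 2.887 -3.218 -2.905
v 1.144 -4.397 -2.296
v 2.318 -2.054 -2.276
v 0.576 -3.233 -1.668
v 3.484 -3.527 -1.792
v 1.742 -4.706 -1.184
v 2.916 -2.363 -1.164
v 1.173 -3.542 -0.555
f 2 4 1
f 5 2 1
f 1 4 3
f 3 5 1
f 2 8 4
f 6 2 5
f 6 8 2
f 4 8 3
f 7 5 3
f 3 8 7
f 7 6 5
f 8 6 7
f 10 12 9
f 13 10 9
f 9 12 11
f 11 13 9
f 10 16 12
f 14 10 13
f 14 16 10
f 12 16 11
f 15 13 11
f 11 16 15
f 15 14 13
f 16 14 15



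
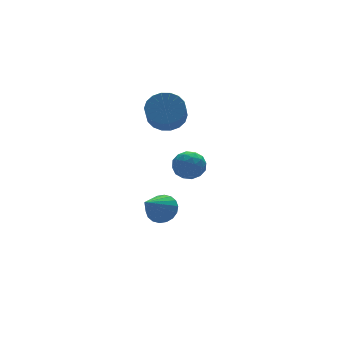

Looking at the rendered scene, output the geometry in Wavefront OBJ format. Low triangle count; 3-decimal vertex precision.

v 2.194 -1.902 1.757
v 2.872 -1.979 1.229
v 2.828 -2.721 2.691
v 3.506 -2.798 2.163
v 3.338 -2.042 2.543
v 2.946 -1.536 1.965
v 2.754 -3.164 1.955
v 2.362 -2.658 1.377
v 3.218 -2.759 1.352
v 3.579 -2.065 1.715
v 2.121 -2.635 2.205
v 2.482 -1.941 2.568
v 2.477 -1.868 1.411
v 3.223 -2.832 2.509
v 3.124 -2.387 2.732
v 3.522 -2.432 2.422
v 2.521 -1.608 1.844
v 2.919 -1.653 1.534
v 3.193 -1.69 2.306
v 2.781 -3.047 2.386
v 3.179 -3.092 2.076
v 2.178 -2.268 1.498
v 2.576 -2.313 1.188
v 2.507 -3.01 1.614
v 3.079 -2.372 1.173
v 3.452 -2.853 1.722
v 3.01 -3.069 1.599
v 2.78 -2.771 1.26
v 3.291 -1.964 1.387
v 3.664 -2.446 1.936
v 3.565 -2.001 2.159
v 3.335 -1.704 1.819
v 3.495 -2.423 1.459
v 2.036 -2.254 1.984
v 2.409 -2.736 2.533
v 2.365 -2.996 2.101
v 2.135 -2.699 1.761
v 2.248 -1.847 2.198
v 2.621 -2.328 2.747
v 2.92 -1.929 2.66
v 2.69 -1.631 2.321
v 2.205 -2.277 2.461
v 3.997 2.236 2.888
v 4.811 2.406 3.461
v 4.297 1.554 4.445
v 3.483 1.384 3.872
v 4.527 2.729 3.592
v 4.013 1.877 4.576
v 4.139 2.954 3.584
v 3.624 2.102 4.568
v 3.722 3.037 3.438
v 3.207 2.185 4.422
v 3.359 2.962 3.183
v 2.845 2.109 4.167
v 3.123 2.742 2.87
v 2.609 1.89 3.854
v 3.06 2.423 2.56
v 2.546 1.57 3.544
v 3.183 2.066 2.315
v 2.669 1.214 3.299
v 3.467 1.743 2.184
v 2.953 0.891 3.168
v 3.856 1.518 2.192
v 3.341 0.666 3.176
v 4.273 1.435 2.338
v 3.758 0.583 3.322
v 4.635 1.511 2.593
v 4.121 0.658 3.577
v 4.871 1.73 2.906
v 4.357 0.878 3.89
v 4.934 2.05 3.216
v 4.42 1.197 4.2
v 3.026 0.853 -2.773
v 3.585 0.968 -2.104
v 1.734 0.127 -1.567
v 3.388 1.307 -2.112
v 3.119 1.555 -2.251
v 2.831 1.664 -2.493
v 2.582 1.612 -2.791
v 2.421 1.41 -3.085
v 2.38 1.098 -3.318
v 2.466 0.737 -3.442
v 2.664 0.399 -3.434
v 2.933 0.15 -3.295
v 3.22 0.041 -3.053
v 3.469 0.093 -2.755
v 3.631 0.295 -2.461
v 3.672 0.607 -2.228
f 1 38 17
f 38 12 41
f 17 41 6
f 38 41 17
f 1 17 13
f 17 6 18
f 13 18 2
f 17 18 13
f 1 13 22
f 13 2 23
f 22 23 8
f 13 23 22
f 1 22 34
f 22 8 37
f 34 37 11
f 22 37 34
f 1 34 38
f 34 11 42
f 38 42 12
f 34 42 38
f 2 18 29
f 18 6 32
f 29 32 10
f 18 32 29
f 6 41 19
f 41 12 40
f 19 40 5
f 41 40 19
f 12 42 39
f 42 11 35
f 39 35 3
f 42 35 39
f 11 37 36
f 37 8 24
f 36 24 7
f 37 24 36
f 8 23 28
f 23 2 25
f 28 25 9
f 23 25 28
f 4 30 16
f 30 10 31
f 16 31 5
f 30 31 16
f 4 16 14
f 16 5 15
f 14 15 3
f 16 15 14
f 4 14 21
f 14 3 20
f 21 20 7
f 14 20 21
f 4 21 26
f 21 7 27
f 26 27 9
f 21 27 26
f 4 26 30
f 26 9 33
f 30 33 10
f 26 33 30
f 5 31 19
f 31 10 32
f 19 32 6
f 31 32 19
f 3 15 39
f 15 5 40
f 39 40 12
f 15 40 39
f 7 20 36
f 20 3 35
f 36 35 11
f 20 35 36
f 9 27 28
f 27 7 24
f 28 24 8
f 27 24 28
f 10 33 29
f 33 9 25
f 29 25 2
f 33 25 29
f 44 43 47
f 44 47 45
f 45 47 48
f 45 48 46
f 47 43 49
f 47 49 48
f 48 49 50
f 48 50 46
f 49 43 51
f 49 51 50
f 50 51 52
f 50 52 46
f 51 43 53
f 51 53 52
f 52 53 54
f 52 54 46
f 53 43 55
f 53 55 54
f 54 55 56
f 54 56 46
f 55 43 57
f 55 57 56
f 56 57 58
f 56 58 46
f 57 43 59
f 57 59 58
f 58 59 60
f 58 60 46
f 59 43 61
f 59 61 60
f 60 61 62
f 60 62 46
f 61 43 63
f 61 63 62
f 62 63 64
f 62 64 46
f 63 43 65
f 63 65 64
f 64 65 66
f 64 66 46
f 65 43 67
f 65 67 66
f 66 67 68
f 66 68 46
f 67 43 69
f 67 69 68
f 68 69 70
f 68 70 46
f 69 43 71
f 69 71 70
f 70 71 72
f 70 72 46
f 71 43 44
f 71 44 72
f 72 44 45
f 72 45 46
f 74 73 76
f 74 76 75
f 76 73 77
f 76 77 75
f 77 73 78
f 77 78 75
f 78 73 79
f 78 79 75
f 79 73 80
f 79 80 75
f 80 73 81
f 80 81 75
f 81 73 82
f 81 82 75
f 82 73 83
f 82 83 75
f 83 73 84
f 83 84 75
f 84 73 85
f 84 85 75
f 85 73 86
f 85 86 75
f 86 73 87
f 86 87 75
f 87 73 88
f 87 88 75
f 88 73 74
f 88 74 75



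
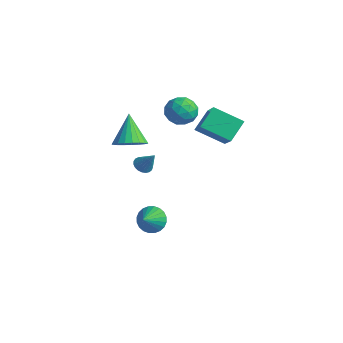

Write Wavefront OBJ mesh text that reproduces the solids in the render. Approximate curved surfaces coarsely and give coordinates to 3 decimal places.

v -0.483 -0.842 -3.472
v 0.121 -0.351 -3.131
v -0.137 -1.658 -2.908
v -0.127 -0.307 -2.915
v -0.43 -0.345 -2.784
v -0.74 -0.458 -2.758
v -1.012 -0.63 -2.841
v -1.202 -0.834 -3.019
v -1.284 -1.04 -3.267
v -1.243 -1.215 -3.545
v -1.087 -1.333 -3.813
v -0.838 -1.377 -4.028
v -0.536 -1.339 -4.159
v -0.225 -1.226 -4.185
v 0.046 -1.054 -4.103
v 0.237 -0.85 -3.924
v 0.318 -0.644 -3.677
v 0.277 -0.469 -3.398
v -2.608 2.601 2.934
v -1.94 2.901 2.334
v -1.68 1.479 3.406
v -1.012 1.779 2.806
v -1.242 2.304 3.559
v -1.816 2.998 3.267
v -1.804 1.382 2.473
v -2.378 2.076 2.181
v -1.444 2.148 2.049
v -1.096 2.717 2.72
v -2.524 1.663 3.02
v -2.176 2.232 3.691
v -2.356 2.85 2.593
v -1.264 1.53 3.147
v -1.399 1.839 3.59
v -1.007 2.015 3.237
v -2.282 2.907 3.141
v -1.89 3.083 2.788
v -1.479 2.732 3.508
v -1.73 1.297 2.952
v -1.338 1.473 2.599
v -2.613 2.365 2.503
v -2.221 2.541 2.15
v -2.141 1.648 2.232
v -1.671 2.583 2.072
v -1.126 1.923 2.35
v -1.591 1.69 2.154
v -1.929 2.098 1.983
v -1.467 2.918 2.467
v -0.921 2.258 2.744
v -1.057 2.567 3.187
v -1.394 2.975 3.015
v -1.175 2.475 2.299
v -2.699 2.122 2.996
v -2.153 1.462 3.273
v -2.226 1.405 2.725
v -2.563 1.813 2.553
v -2.494 2.457 3.39
v -1.949 1.797 3.668
v -1.691 2.282 3.757
v -2.029 2.69 3.586
v -2.445 1.905 3.441
v -1.16 2.542 1.61
v 0.213 1.78 2.881
v -1.398 3.615 2.51
v -0.025 2.853 3.78
v 0.125 3.507 0.8
v 1.498 2.745 2.07
v -0.113 4.58 1.699
v 1.26 3.818 2.97
v 1.466 -2.864 2.728
v 1.821 -2.603 2.434
v 2.174 -2.696 3.732
v 1.689 -2.44 2.5
v 1.517 -2.351 2.606
v 1.337 -2.35 2.733
v 1.179 -2.438 2.859
v 1.071 -2.6 2.962
v 1.031 -2.808 3.025
v 1.066 -3.025 3.036
v 1.171 -3.214 2.994
v 1.327 -3.343 2.906
v 1.506 -3.389 2.787
v 1.679 -3.344 2.658
v 1.815 -3.216 2.541
v 1.891 -3.028 2.456
v 1.893 -2.811 2.418
v -0.508 -2.137 2.887
v 0.26 -2.126 3.375
v -1.452 -1.463 4.353
v 0.261 -1.781 3.218
v 0.13 -1.499 3.004
v -0.112 -1.326 2.769
v -0.422 -1.294 2.555
v -0.747 -1.408 2.398
v -1.031 -1.648 2.325
v -1.224 -1.972 2.35
v -1.293 -2.325 2.467
v -1.227 -2.645 2.657
v -1.037 -2.878 2.887
v -0.754 -2.982 3.117
v -0.43 -2.941 3.306
v -0.119 -2.76 3.424
v 0.125 -2.472 3.448
f 2 1 4
f 2 4 3
f 4 1 5
f 4 5 3
f 5 1 6
f 5 6 3
f 6 1 7
f 6 7 3
f 7 1 8
f 7 8 3
f 8 1 9
f 8 9 3
f 9 1 10
f 9 10 3
f 10 1 11
f 10 11 3
f 11 1 12
f 11 12 3
f 12 1 13
f 12 13 3
f 13 1 14
f 13 14 3
f 14 1 15
f 14 15 3
f 15 1 16
f 15 16 3
f 16 1 17
f 16 17 3
f 17 1 18
f 17 18 3
f 18 1 2
f 18 2 3
f 19 56 35
f 56 30 59
f 35 59 24
f 56 59 35
f 19 35 31
f 35 24 36
f 31 36 20
f 35 36 31
f 19 31 40
f 31 20 41
f 40 41 26
f 31 41 40
f 19 40 52
f 40 26 55
f 52 55 29
f 40 55 52
f 19 52 56
f 52 29 60
f 56 60 30
f 52 60 56
f 20 36 47
f 36 24 50
f 47 50 28
f 36 50 47
f 24 59 37
f 59 30 58
f 37 58 23
f 59 58 37
f 30 60 57
f 60 29 53
f 57 53 21
f 60 53 57
f 29 55 54
f 55 26 42
f 54 42 25
f 55 42 54
f 26 41 46
f 41 20 43
f 46 43 27
f 41 43 46
f 22 48 34
f 48 28 49
f 34 49 23
f 48 49 34
f 22 34 32
f 34 23 33
f 32 33 21
f 34 33 32
f 22 32 39
f 32 21 38
f 39 38 25
f 32 38 39
f 22 39 44
f 39 25 45
f 44 45 27
f 39 45 44
f 22 44 48
f 44 27 51
f 48 51 28
f 44 51 48
f 23 49 37
f 49 28 50
f 37 50 24
f 49 50 37
f 21 33 57
f 33 23 58
f 57 58 30
f 33 58 57
f 25 38 54
f 38 21 53
f 54 53 29
f 38 53 54
f 27 45 46
f 45 25 42
f 46 42 26
f 45 42 46
f 28 51 47
f 51 27 43
f 47 43 20
f 51 43 47
f 62 64 61
f 65 62 61
f 61 64 63
f 63 65 61
f 62 68 64
f 66 62 65
f 66 68 62
f 64 68 63
f 67 65 63
f 63 68 67
f 67 66 65
f 68 66 67
f 70 69 72
f 70 72 71
f 72 69 73
f 72 73 71
f 73 69 74
f 73 74 71
f 74 69 75
f 74 75 71
f 75 69 76
f 75 76 71
f 76 69 77
f 76 77 71
f 77 69 78
f 77 78 71
f 78 69 79
f 78 79 71
f 79 69 80
f 79 80 71
f 80 69 81
f 80 81 71
f 81 69 82
f 81 82 71
f 82 69 83
f 82 83 71
f 83 69 84
f 83 84 71
f 84 69 85
f 84 85 71
f 85 69 70
f 85 70 71
f 87 86 89
f 87 89 88
f 89 86 90
f 89 90 88
f 90 86 91
f 90 91 88
f 91 86 92
f 91 92 88
f 92 86 93
f 92 93 88
f 93 86 94
f 93 94 88
f 94 86 95
f 94 95 88
f 95 86 96
f 95 96 88
f 96 86 97
f 96 97 88
f 97 86 98
f 97 98 88
f 98 86 99
f 98 99 88
f 99 86 100
f 99 100 88
f 100 86 101
f 100 101 88
f 101 86 102
f 101 102 88
f 102 86 87
f 102 87 88



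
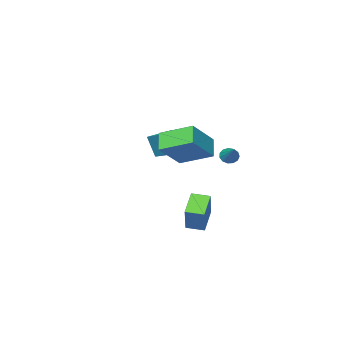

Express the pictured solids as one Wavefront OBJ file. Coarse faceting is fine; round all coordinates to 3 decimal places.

v -0.669 0.553 -4.997
v -1.681 -0.228 -4.212
v -1.338 1.317 -5.099
v -2.35 0.535 -4.314
v -0.03 1.325 -3.406
v -1.042 0.543 -2.621
v -0.699 2.088 -3.508
v -1.711 1.307 -2.723
v 0.496 1.603 1.429
v 2.01 1.892 2.797
v -0.454 3.114 2.163
v 1.059 3.403 3.53
v 1.061 2.337 0.65
v 2.574 2.626 2.017
v 0.11 3.848 1.383
v 1.624 4.137 2.751
v -3.257 -3.548 -1.335
v -3.145 -4.134 -0.035
v -2.997 -1.796 -0.566
v -2.886 -2.383 0.733
v -1.854 -3.677 -1.513
v -1.743 -4.264 -0.214
v -1.595 -1.926 -0.745
v -1.483 -2.512 0.555
v -3.137 1.049 -0.261
v -2.772 0.705 -0.088
v -2.523 2.151 0.641
v -2.656 0.837 -0.329
v -2.691 1.037 -0.548
v -2.869 1.24 -0.676
v -3.131 1.383 -0.672
v -3.395 1.42 -0.538
v -3.577 1.339 -0.315
v -3.619 1.166 -0.075
v -3.508 0.956 0.106
v -3.279 0.776 0.17
v -3.005 0.682 0.098
f 2 4 1
f 5 2 1
f 1 4 3
f 3 5 1
f 2 8 4
f 6 2 5
f 6 8 2
f 4 8 3
f 7 5 3
f 3 8 7
f 7 6 5
f 8 6 7
f 10 12 9
f 13 10 9
f 9 12 11
f 11 13 9
f 10 16 12
f 14 10 13
f 14 16 10
f 12 16 11
f 15 13 11
f 11 16 15
f 15 14 13
f 16 14 15
f 18 20 17
f 21 18 17
f 17 20 19
f 19 21 17
f 18 24 20
f 22 18 21
f 22 24 18
f 20 24 19
f 23 21 19
f 19 24 23
f 23 22 21
f 24 22 23
f 26 25 28
f 26 28 27
f 28 25 29
f 28 29 27
f 29 25 30
f 29 30 27
f 30 25 31
f 30 31 27
f 31 25 32
f 31 32 27
f 32 25 33
f 32 33 27
f 33 25 34
f 33 34 27
f 34 25 35
f 34 35 27
f 35 25 36
f 35 36 27
f 36 25 37
f 36 37 27
f 37 25 26
f 37 26 27



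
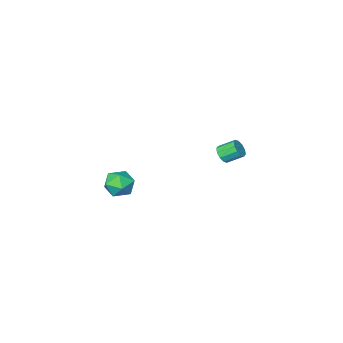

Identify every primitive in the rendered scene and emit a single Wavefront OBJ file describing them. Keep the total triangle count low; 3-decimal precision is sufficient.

v 3.82 0.58 -2.122
v 4.086 0.129 -2.833
v 2.974 -0.509 -1.747
v 3.24 -0.96 -2.458
v 3.803 -0.811 -1.794
v 4.326 -0.137 -2.026
v 2.734 -0.243 -2.554
v 3.257 0.431 -2.786
v 3.415 -0.379 -3.1
v 4.075 -0.731 -2.63
v 2.985 0.351 -1.95
v 3.645 -0.001 -1.48
v -2.977 -0.89 -2.753
v -2.705 -1.043 -2.276
v -3.372 -0.463 -1.71
v -3.643 -0.31 -2.187
v -2.553 -0.75 -2.398
v -3.22 -0.169 -1.832
v -2.563 -0.51 -2.656
v -3.23 0.071 -2.09
v -2.731 -0.416 -2.951
v -3.398 0.165 -2.385
v -2.993 -0.502 -3.17
v -3.66 0.078 -2.604
v -3.248 -0.737 -3.23
v -3.915 -0.157 -2.664
v -3.4 -1.031 -3.108
v -4.067 -0.45 -2.542
v -3.39 -1.271 -2.85
v -4.057 -0.69 -2.284
v -3.222 -1.365 -2.555
v -3.889 -0.784 -1.989
v -2.96 -1.278 -2.336
v -3.627 -0.698 -1.77
f 1 12 6
f 1 6 2
f 1 2 8
f 1 8 11
f 1 11 12
f 2 6 10
f 6 12 5
f 12 11 3
f 11 8 7
f 8 2 9
f 4 10 5
f 4 5 3
f 4 3 7
f 4 7 9
f 4 9 10
f 5 10 6
f 3 5 12
f 7 3 11
f 9 7 8
f 10 9 2
f 14 13 17
f 14 17 15
f 15 17 18
f 15 18 16
f 17 13 19
f 17 19 18
f 18 19 20
f 18 20 16
f 19 13 21
f 19 21 20
f 20 21 22
f 20 22 16
f 21 13 23
f 21 23 22
f 22 23 24
f 22 24 16
f 23 13 25
f 23 25 24
f 24 25 26
f 24 26 16
f 25 13 27
f 25 27 26
f 26 27 28
f 26 28 16
f 27 13 29
f 27 29 28
f 28 29 30
f 28 30 16
f 29 13 31
f 29 31 30
f 30 31 32
f 30 32 16
f 31 13 33
f 31 33 32
f 32 33 34
f 32 34 16
f 33 13 14
f 33 14 34
f 34 14 15
f 34 15 16



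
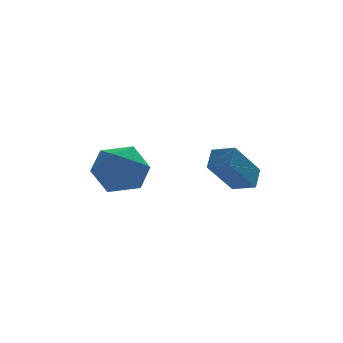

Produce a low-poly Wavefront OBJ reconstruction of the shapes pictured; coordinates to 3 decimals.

v 3.818 1.778 0.164
v 2.68 1.124 1.537
v 4.18 2.375 0.748
v 3.043 1.72 2.122
v 4.457 1.16 0.398
v 3.32 0.505 1.772
v 4.82 1.756 0.983
v 3.682 1.102 2.356
v -0.452 3.805 0.642
v 0.558 4.021 1.185
v -0.238 1.959 0.975
v 0.772 2.175 1.518
v -0.234 2.514 2.002
v -0.367 3.655 1.796
v 0.687 2.325 0.364
v 0.554 3.466 0.158
v 1.262 3.106 1.013
v 0.693 3.223 2.026
v -0.373 2.757 0.134
v -0.942 2.874 1.147
f 2 4 1
f 5 2 1
f 1 4 3
f 3 5 1
f 2 8 4
f 6 2 5
f 6 8 2
f 4 8 3
f 7 5 3
f 3 8 7
f 7 6 5
f 8 6 7
f 9 20 14
f 9 14 10
f 9 10 16
f 9 16 19
f 9 19 20
f 10 14 18
f 14 20 13
f 20 19 11
f 19 16 15
f 16 10 17
f 12 18 13
f 12 13 11
f 12 11 15
f 12 15 17
f 12 17 18
f 13 18 14
f 11 13 20
f 15 11 19
f 17 15 16
f 18 17 10



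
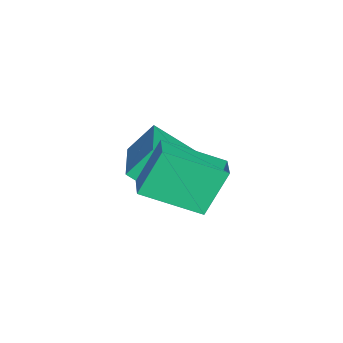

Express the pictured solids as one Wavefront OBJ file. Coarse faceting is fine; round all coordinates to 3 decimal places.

v -2.225 -1.96 -1.649
v -2.599 -1.183 -0.703
v -2.002 -0.366 -2.869
v -2.375 0.411 -1.923
v -0.525 -1.791 -1.117
v -0.898 -1.014 -0.171
v -0.301 -0.197 -2.337
v -0.675 0.58 -1.391
v 0.513 -0.609 1.837
v 1.285 -0.476 2.078
v 0.459 1.299 0.961
v 1.231 1.432 1.202
v 1.089 -1.272 0.358
v 1.861 -1.139 0.599
v 1.035 0.636 -0.518
v 1.807 0.769 -0.277
f 2 4 1
f 5 2 1
f 1 4 3
f 3 5 1
f 2 8 4
f 6 2 5
f 6 8 2
f 4 8 3
f 7 5 3
f 3 8 7
f 7 6 5
f 8 6 7
f 10 12 9
f 13 10 9
f 9 12 11
f 11 13 9
f 10 16 12
f 14 10 13
f 14 16 10
f 12 16 11
f 15 13 11
f 11 16 15
f 15 14 13
f 16 14 15



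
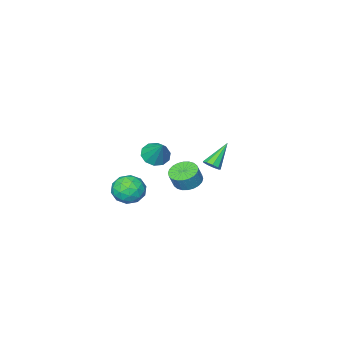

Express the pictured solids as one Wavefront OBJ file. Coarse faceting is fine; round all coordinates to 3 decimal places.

v 1.008 3.621 1.536
v 1.381 3.659 1.938
v -0.268 3.399 2.744
v 1.245 4 1.857
v 0.998 4.164 1.625
v 0.755 4.073 1.352
v 0.63 3.771 1.166
v 0.683 3.399 1.152
v 0.887 3.13 1.319
v 1.148 3.091 1.587
v 1.343 3.3 1.832
v 0.036 0.379 -1.547
v 0.796 0.087 -1.853
v 1.204 0.149 -0.898
v 0.444 0.441 -0.593
v 0.834 0.422 -1.891
v 1.242 0.484 -0.936
v 0.75 0.75 -1.877
v 1.158 0.813 -0.922
v 0.558 1.022 -1.812
v 0.966 1.085 -0.858
v 0.286 1.197 -1.708
v 0.694 1.259 -0.753
v -0.024 1.246 -1.578
v 0.384 1.309 -0.624
v -0.325 1.164 -1.444
v 0.083 1.226 -0.49
v -0.571 0.962 -1.326
v -0.163 1.024 -0.372
v -0.724 0.671 -1.242
v -0.316 0.733 -0.287
v -0.762 0.336 -1.204
v -0.354 0.398 -0.249
v -0.678 0.007 -1.218
v -0.27 0.07 -0.263
v -0.486 -0.265 -1.282
v -0.078 -0.202 -0.328
v -0.214 -0.439 -1.387
v 0.194 -0.377 -0.432
v 0.096 -0.489 -1.516
v 0.504 -0.426 -0.562
v 0.397 -0.406 -1.65
v 0.805 -0.344 -0.696
v 0.643 -0.204 -1.768
v 1.051 -0.142 -0.814
v 1.149 -2.19 -3.165
v 2.012 -2.258 -3.816
v 1.208 -3.922 -2.904
v 2.071 -3.99 -3.555
v 2.157 -3.504 -2.592
v 2.12 -2.433 -2.753
v 1.1 -3.747 -3.967
v 1.063 -2.676 -4.128
v 1.981 -3.22 -4.312
v 2.635 -3.07 -3.462
v 0.585 -3.11 -3.258
v 1.239 -2.96 -2.408
v 1.575 -2.072 -3.513
v 1.645 -4.108 -3.207
v 1.696 -3.822 -2.64
v 2.203 -3.862 -3.023
v 1.639 -2.175 -2.888
v 2.146 -2.215 -3.271
v 2.232 -2.947 -2.551
v 1.074 -3.965 -3.449
v 1.581 -4.005 -3.832
v 1.017 -2.318 -3.697
v 1.524 -2.358 -4.08
v 0.988 -3.233 -4.169
v 2.064 -2.678 -4.187
v 2.099 -3.696 -4.034
v 1.528 -3.553 -4.277
v 1.507 -2.923 -4.371
v 2.448 -2.589 -3.688
v 2.483 -3.607 -3.535
v 2.534 -3.321 -2.968
v 2.512 -2.692 -3.063
v 2.431 -3.155 -3.979
v 0.737 -2.573 -3.185
v 0.772 -3.591 -3.032
v 0.708 -3.488 -3.657
v 0.686 -2.859 -3.752
v 1.121 -2.484 -2.686
v 1.156 -3.502 -2.533
v 1.713 -3.257 -2.349
v 1.692 -2.627 -2.443
v 0.789 -3.025 -2.741
v -1.431 -4.522 -2.187
v -0.907 -5.156 -1.797
v -1.109 -3.398 -0.793
v -0.58 -4.84 -2.128
v -0.579 -4.402 -2.481
v -0.902 -4.011 -2.722
v -1.428 -3.815 -2.759
v -1.955 -3.889 -2.577
v -2.282 -4.205 -2.246
v -2.284 -4.642 -1.893
v -1.96 -5.034 -1.652
v -1.434 -5.23 -1.615
f 2 1 4
f 2 4 3
f 4 1 5
f 4 5 3
f 5 1 6
f 5 6 3
f 6 1 7
f 6 7 3
f 7 1 8
f 7 8 3
f 8 1 9
f 8 9 3
f 9 1 10
f 9 10 3
f 10 1 11
f 10 11 3
f 11 1 2
f 11 2 3
f 13 12 16
f 13 16 14
f 14 16 17
f 14 17 15
f 16 12 18
f 16 18 17
f 17 18 19
f 17 19 15
f 18 12 20
f 18 20 19
f 19 20 21
f 19 21 15
f 20 12 22
f 20 22 21
f 21 22 23
f 21 23 15
f 22 12 24
f 22 24 23
f 23 24 25
f 23 25 15
f 24 12 26
f 24 26 25
f 25 26 27
f 25 27 15
f 26 12 28
f 26 28 27
f 27 28 29
f 27 29 15
f 28 12 30
f 28 30 29
f 29 30 31
f 29 31 15
f 30 12 32
f 30 32 31
f 31 32 33
f 31 33 15
f 32 12 34
f 32 34 33
f 33 34 35
f 33 35 15
f 34 12 36
f 34 36 35
f 35 36 37
f 35 37 15
f 36 12 38
f 36 38 37
f 37 38 39
f 37 39 15
f 38 12 40
f 38 40 39
f 39 40 41
f 39 41 15
f 40 12 42
f 40 42 41
f 41 42 43
f 41 43 15
f 42 12 44
f 42 44 43
f 43 44 45
f 43 45 15
f 44 12 13
f 44 13 45
f 45 13 14
f 45 14 15
f 46 83 62
f 83 57 86
f 62 86 51
f 83 86 62
f 46 62 58
f 62 51 63
f 58 63 47
f 62 63 58
f 46 58 67
f 58 47 68
f 67 68 53
f 58 68 67
f 46 67 79
f 67 53 82
f 79 82 56
f 67 82 79
f 46 79 83
f 79 56 87
f 83 87 57
f 79 87 83
f 47 63 74
f 63 51 77
f 74 77 55
f 63 77 74
f 51 86 64
f 86 57 85
f 64 85 50
f 86 85 64
f 57 87 84
f 87 56 80
f 84 80 48
f 87 80 84
f 56 82 81
f 82 53 69
f 81 69 52
f 82 69 81
f 53 68 73
f 68 47 70
f 73 70 54
f 68 70 73
f 49 75 61
f 75 55 76
f 61 76 50
f 75 76 61
f 49 61 59
f 61 50 60
f 59 60 48
f 61 60 59
f 49 59 66
f 59 48 65
f 66 65 52
f 59 65 66
f 49 66 71
f 66 52 72
f 71 72 54
f 66 72 71
f 49 71 75
f 71 54 78
f 75 78 55
f 71 78 75
f 50 76 64
f 76 55 77
f 64 77 51
f 76 77 64
f 48 60 84
f 60 50 85
f 84 85 57
f 60 85 84
f 52 65 81
f 65 48 80
f 81 80 56
f 65 80 81
f 54 72 73
f 72 52 69
f 73 69 53
f 72 69 73
f 55 78 74
f 78 54 70
f 74 70 47
f 78 70 74
f 89 88 91
f 89 91 90
f 91 88 92
f 91 92 90
f 92 88 93
f 92 93 90
f 93 88 94
f 93 94 90
f 94 88 95
f 94 95 90
f 95 88 96
f 95 96 90
f 96 88 97
f 96 97 90
f 97 88 98
f 97 98 90
f 98 88 99
f 98 99 90
f 99 88 89
f 99 89 90



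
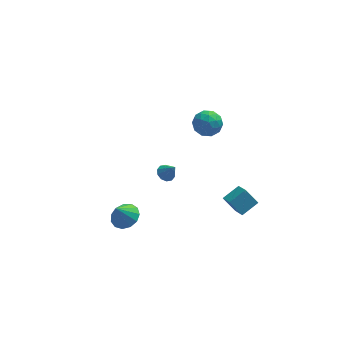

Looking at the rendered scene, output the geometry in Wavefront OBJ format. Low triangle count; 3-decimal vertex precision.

v -0.358 0.182 -0.523
v -0.022 0.655 -0.499
v 0.118 -0.202 0.403
v -0.323 0.723 -0.316
v -0.637 0.585 -0.213
v -0.844 0.292 -0.228
v -0.866 -0.042 -0.356
v -0.693 -0.29 -0.548
v -0.392 -0.358 -0.73
v -0.078 -0.22 -0.834
v 0.129 0.072 -0.819
v 0.15 0.406 -0.691
v 2.499 4.15 -0.306
v 3.056 4.261 0.451
v 1.884 2.899 0.329
v 2.441 3.01 1.086
v 1.742 3.626 0.918
v 2.122 4.399 0.525
v 2.818 2.761 0.255
v 3.198 3.534 -0.138
v 3.252 3.402 0.798
v 2.588 3.937 1.208
v 2.352 3.223 -0.428
v 1.688 3.758 -0.018
v 2.832 4.315 0.017
v 2.108 2.845 0.763
v 1.698 3.207 0.664
v 2.025 3.273 1.109
v 2.283 4.396 0.06
v 2.61 4.462 0.505
v 1.838 4.089 0.78
v 2.33 2.698 0.275
v 2.657 2.764 0.72
v 2.915 3.887 -0.329
v 3.242 3.953 0.116
v 3.102 3.071 0
v 3.274 3.876 0.666
v 2.913 3.141 1.039
v 3.134 2.994 0.55
v 3.358 3.448 0.32
v 2.883 4.19 0.907
v 2.522 3.455 1.28
v 2.112 3.817 1.181
v 2.335 4.271 0.95
v 2.999 3.686 1.11
v 2.418 3.705 -0.5
v 2.057 2.97 -0.127
v 2.605 2.889 -0.17
v 2.828 3.343 -0.401
v 2.027 4.019 -0.259
v 1.666 3.284 0.114
v 1.582 3.712 0.46
v 1.806 4.166 0.23
v 1.941 3.474 -0.33
v 2.565 -4.468 1.379
v 3.508 -3.962 1.852
v 2.38 -3.239 0.436
v 3.323 -2.733 0.909
v 3.197 -4.947 0.631
v 4.14 -4.441 1.104
v 3.012 -3.718 -0.312
v 3.955 -3.212 0.161
v -3.025 -3.25 -0.531
v -2.432 -3.875 -0.41
v -3.555 -3.53 0.611
v -2.241 -3.465 -0.221
v -2.299 -2.987 -0.13
v -2.588 -2.592 -0.167
v -3.015 -2.406 -0.319
v -3.445 -2.488 -0.539
v -3.742 -2.812 -0.756
v -3.812 -3.275 -0.902
v -3.631 -3.73 -0.93
v -3.258 -4.032 -0.831
v -2.812 -4.086 -0.637
f 2 1 4
f 2 4 3
f 4 1 5
f 4 5 3
f 5 1 6
f 5 6 3
f 6 1 7
f 6 7 3
f 7 1 8
f 7 8 3
f 8 1 9
f 8 9 3
f 9 1 10
f 9 10 3
f 10 1 11
f 10 11 3
f 11 1 12
f 11 12 3
f 12 1 2
f 12 2 3
f 13 50 29
f 50 24 53
f 29 53 18
f 50 53 29
f 13 29 25
f 29 18 30
f 25 30 14
f 29 30 25
f 13 25 34
f 25 14 35
f 34 35 20
f 25 35 34
f 13 34 46
f 34 20 49
f 46 49 23
f 34 49 46
f 13 46 50
f 46 23 54
f 50 54 24
f 46 54 50
f 14 30 41
f 30 18 44
f 41 44 22
f 30 44 41
f 18 53 31
f 53 24 52
f 31 52 17
f 53 52 31
f 24 54 51
f 54 23 47
f 51 47 15
f 54 47 51
f 23 49 48
f 49 20 36
f 48 36 19
f 49 36 48
f 20 35 40
f 35 14 37
f 40 37 21
f 35 37 40
f 16 42 28
f 42 22 43
f 28 43 17
f 42 43 28
f 16 28 26
f 28 17 27
f 26 27 15
f 28 27 26
f 16 26 33
f 26 15 32
f 33 32 19
f 26 32 33
f 16 33 38
f 33 19 39
f 38 39 21
f 33 39 38
f 16 38 42
f 38 21 45
f 42 45 22
f 38 45 42
f 17 43 31
f 43 22 44
f 31 44 18
f 43 44 31
f 15 27 51
f 27 17 52
f 51 52 24
f 27 52 51
f 19 32 48
f 32 15 47
f 48 47 23
f 32 47 48
f 21 39 40
f 39 19 36
f 40 36 20
f 39 36 40
f 22 45 41
f 45 21 37
f 41 37 14
f 45 37 41
f 56 58 55
f 59 56 55
f 55 58 57
f 57 59 55
f 56 62 58
f 60 56 59
f 60 62 56
f 58 62 57
f 61 59 57
f 57 62 61
f 61 60 59
f 62 60 61
f 64 63 66
f 64 66 65
f 66 63 67
f 66 67 65
f 67 63 68
f 67 68 65
f 68 63 69
f 68 69 65
f 69 63 70
f 69 70 65
f 70 63 71
f 70 71 65
f 71 63 72
f 71 72 65
f 72 63 73
f 72 73 65
f 73 63 74
f 73 74 65
f 74 63 75
f 74 75 65
f 75 63 64
f 75 64 65



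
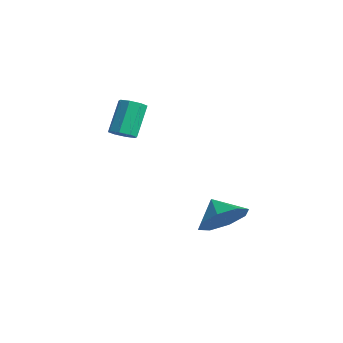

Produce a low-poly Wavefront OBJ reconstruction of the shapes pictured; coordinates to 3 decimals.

v -1.05 -2.606 3.323
v -0.748 -2.938 3.675
v -1.269 -2.126 4.888
v -1.57 -1.794 4.537
v -0.522 -2.59 3.539
v -1.043 -1.778 4.752
v -0.606 -2.252 3.277
v -1.126 -1.44 4.49
v -0.949 -2.121 3.042
v -1.47 -1.309 4.255
v -1.351 -2.274 2.972
v -1.872 -1.462 4.185
v -1.577 -2.622 3.108
v -2.098 -1.81 4.321
v -1.494 -2.96 3.37
v -2.014 -2.148 4.583
v -1.15 -3.091 3.605
v -1.671 -2.279 4.818
v 2.12 -0.205 -0.532
v 2.595 -0.827 0.198
v 1.22 -0.135 0.112
v 2.744 -0.031 0.319
v 2.528 0.663 -0.058
v 2.073 0.849 -0.713
v 1.646 0.417 -1.263
v 1.497 -0.379 -1.384
v 1.713 -1.073 -1.007
v 2.168 -1.259 -0.352
f 2 1 5
f 2 5 3
f 3 5 6
f 3 6 4
f 5 1 7
f 5 7 6
f 6 7 8
f 6 8 4
f 7 1 9
f 7 9 8
f 8 9 10
f 8 10 4
f 9 1 11
f 9 11 10
f 10 11 12
f 10 12 4
f 11 1 13
f 11 13 12
f 12 13 14
f 12 14 4
f 13 1 15
f 13 15 14
f 14 15 16
f 14 16 4
f 15 1 17
f 15 17 16
f 16 17 18
f 16 18 4
f 17 1 2
f 17 2 18
f 18 2 3
f 18 3 4
f 20 19 22
f 20 22 21
f 22 19 23
f 22 23 21
f 23 19 24
f 23 24 21
f 24 19 25
f 24 25 21
f 25 19 26
f 25 26 21
f 26 19 27
f 26 27 21
f 27 19 28
f 27 28 21
f 28 19 20
f 28 20 21

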